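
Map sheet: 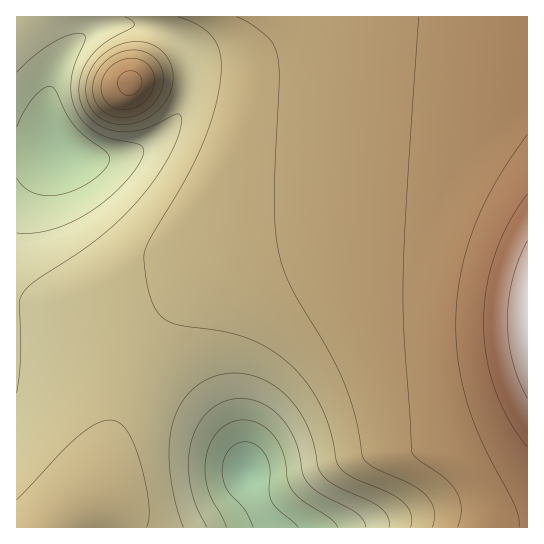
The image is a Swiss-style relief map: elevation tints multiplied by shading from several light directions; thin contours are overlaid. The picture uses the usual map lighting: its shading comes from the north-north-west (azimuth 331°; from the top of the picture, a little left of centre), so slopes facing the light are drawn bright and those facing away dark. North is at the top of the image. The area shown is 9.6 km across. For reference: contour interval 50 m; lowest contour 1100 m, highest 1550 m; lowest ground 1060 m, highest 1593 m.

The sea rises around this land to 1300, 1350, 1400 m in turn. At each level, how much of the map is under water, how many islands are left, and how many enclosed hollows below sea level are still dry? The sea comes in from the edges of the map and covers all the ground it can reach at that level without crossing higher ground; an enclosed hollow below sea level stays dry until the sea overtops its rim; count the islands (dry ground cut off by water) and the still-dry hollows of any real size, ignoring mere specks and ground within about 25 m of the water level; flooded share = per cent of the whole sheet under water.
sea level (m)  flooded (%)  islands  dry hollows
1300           38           1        0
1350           57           1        0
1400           77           1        0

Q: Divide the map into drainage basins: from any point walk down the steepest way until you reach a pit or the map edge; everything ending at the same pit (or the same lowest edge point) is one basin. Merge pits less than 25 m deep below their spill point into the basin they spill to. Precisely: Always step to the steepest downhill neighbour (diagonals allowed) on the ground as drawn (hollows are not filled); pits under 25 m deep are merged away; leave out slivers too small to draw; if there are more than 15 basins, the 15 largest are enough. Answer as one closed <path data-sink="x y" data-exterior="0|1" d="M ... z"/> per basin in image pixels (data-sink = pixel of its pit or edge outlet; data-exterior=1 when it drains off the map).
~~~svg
<path data-sink="59 146" data-exterior="0" d="M527 16l-511 1 1 511 33 0 20-20 29-15 17-83 9-29 14-30 24-34 19-20 21-16 24-13 32-12 38-8 22-3 56-1 60 4 93 26z"/><path data-sink="246 473" data-exterior="0" d="M375 244l-56 1-50 8-26 8-26 12-35 24-19 20-14 17-21 40-15 47-10 60-4 12-29 15-19 19 476 1 1-253-18-7-68-19-29-4z"/>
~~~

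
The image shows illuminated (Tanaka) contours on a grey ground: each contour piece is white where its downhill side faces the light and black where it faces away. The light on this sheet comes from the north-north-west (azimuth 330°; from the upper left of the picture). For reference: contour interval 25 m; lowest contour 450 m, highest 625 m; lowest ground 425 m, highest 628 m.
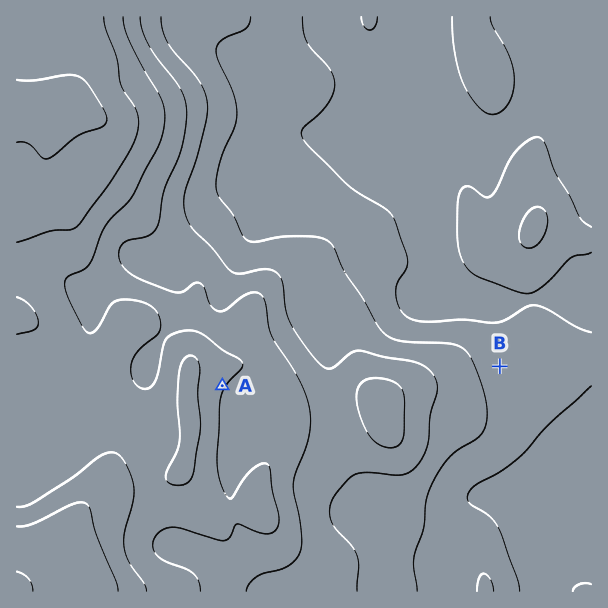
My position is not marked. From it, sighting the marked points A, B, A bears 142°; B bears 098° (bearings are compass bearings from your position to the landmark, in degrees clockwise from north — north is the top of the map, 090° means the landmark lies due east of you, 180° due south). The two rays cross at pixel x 171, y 320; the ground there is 545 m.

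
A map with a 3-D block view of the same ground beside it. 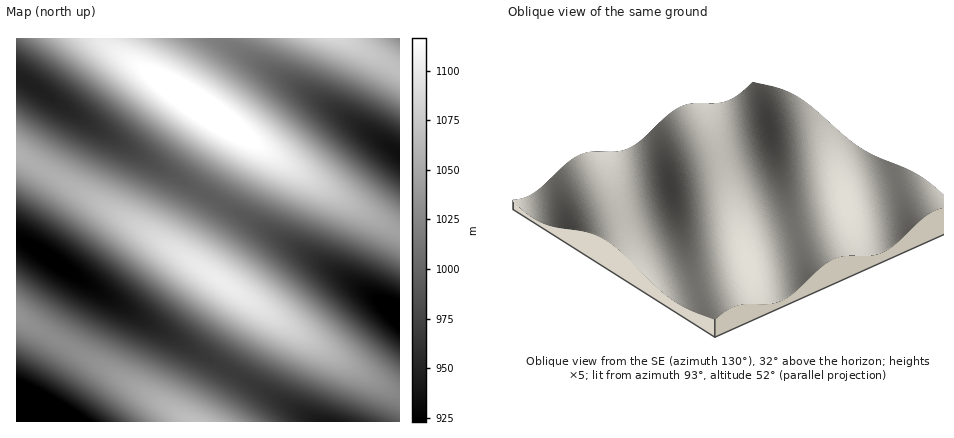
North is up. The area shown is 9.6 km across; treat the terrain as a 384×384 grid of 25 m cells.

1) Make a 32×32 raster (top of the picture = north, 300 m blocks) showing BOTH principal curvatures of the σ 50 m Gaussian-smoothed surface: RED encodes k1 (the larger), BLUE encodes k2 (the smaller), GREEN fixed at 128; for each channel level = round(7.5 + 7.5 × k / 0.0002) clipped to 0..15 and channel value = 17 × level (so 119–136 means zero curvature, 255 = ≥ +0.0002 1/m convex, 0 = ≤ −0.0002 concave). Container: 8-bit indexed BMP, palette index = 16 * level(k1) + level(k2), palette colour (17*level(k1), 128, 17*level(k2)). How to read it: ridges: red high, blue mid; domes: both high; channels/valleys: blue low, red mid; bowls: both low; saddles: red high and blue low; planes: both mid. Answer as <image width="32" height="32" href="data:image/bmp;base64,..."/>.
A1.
<image width="32" height="32" href="data:image/bmp;base64,Qk02CAAAAAAAADYEAAAoAAAAIAAAACAAAAABAAgAAAAAAAAEAAATCwAAEwsAAAABAAAAAAAAAIAAABGAAAAigAAAM4AAAESAAABVgAAAZoAAAHeAAACIgAAAmYAAAKqAAAC7gAAAzIAAAN2AAADugAAA/4AAAACAEQARgBEAIoARADOAEQBEgBEAVYARAGaAEQB3gBEAiIARAJmAEQCqgBEAu4ARAMyAEQDdgBEA7oARAP+AEQAAgCIAEYAiACKAIgAzgCIARIAiAFWAIgBmgCIAd4AiAIiAIgCZgCIAqoAiALuAIgDMgCIA3YAiAO6AIgD/gCIAAIAzABGAMwAigDMAM4AzAESAMwBVgDMAZoAzAHeAMwCIgDMAmYAzAKqAMwC7gDMAzIAzAN2AMwDugDMA/4AzAACARAARgEQAIoBEADOARABEgEQAVYBEAGaARAB3gEQAiIBEAJmARACqgEQAu4BEAMyARADdgEQA7oBEAP+ARAAAgFUAEYBVACKAVQAzgFUARIBVAFWAVQBmgFUAd4BVAIiAVQCZgFUAqoBVALuAVQDMgFUA3YBVAO6AVQD/gFUAAIBmABGAZgAigGYAM4BmAESAZgBVgGYAZoBmAHeAZgCIgGYAmYBmAKqAZgC7gGYAzIBmAN2AZgDugGYA/4BmAACAdwARgHcAIoB3ADOAdwBEgHcAVYB3AGaAdwB3gHcAiIB3AJmAdwCqgHcAu4B3AMyAdwDdgHcA7oB3AP+AdwAAgIgAEYCIACKAiAAzgIgARICIAFWAiABmgIgAd4CIAIiAiACZgIgAqoCIALuAiADMgIgA3YCIAO6AiAD/gIgAAICZABGAmQAigJkAM4CZAESAmQBVgJkAZoCZAHeAmQCIgJkAmYCZAKqAmQC7gJkAzICZAN2AmQDugJkA/4CZAACAqgARgKoAIoCqADOAqgBEgKoAVYCqAGaAqgB3gKoAiICqAJmAqgCqgKoAu4CqAMyAqgDdgKoA7oCqAP+AqgAAgLsAEYC7ACKAuwAzgLsARIC7AFWAuwBmgLsAd4C7AIiAuwCZgLsAqoC7ALuAuwDMgLsA3YC7AO6AuwD/gLsAAIDMABGAzAAigMwAM4DMAESAzABVgMwAZoDMAHeAzACIgMwAmYDMAKqAzAC7gMwAzIDMAN2AzADugMwA/4DMAACA3QARgN0AIoDdADOA3QBEgN0AVYDdAGaA3QB3gN0AiIDdAJmA3QCqgN0Au4DdAMyA3QDdgN0A7oDdAP+A3QAAgO4AEYDuACKA7gAzgO4ARIDuAFWA7gBmgO4Ad4DuAIiA7gCZgO4AqoDuALuA7gDMgO4A3YDuAO6A7gD/gO4AAID/ABGA/wAigP8AM4D/AESA/wBVgP8AZoD/AHeA/wCIgP8AmYD/AKqA/wC7gP8AzID/AN2A/wDugP8A/4D/AHFwcHBxc3SGl7fX6Pj4+OjIqJeGhIKBgICBgnR1h6fHcHBxcnR2h6fH1/f4+OjYuJiHhYOBgICAgYOFh5e31+dwcXN1hpe31+f39+jYyKiHhYOCgYCAgYKEhoenx+f393J0doenx+f39/fnyKiXhoSCgYCAgYKDhYeYuNfn9/fndYeXt9fn9/fn17eYh4WDgoGAgIGDhIaYuNjo9/f318eXt8fn9/fn18enh4aEgoGAgIGChIaHqMjY+Pj359e3l8fX5/f358e3l4Z0g4GAgIGCg4WHmLjY6Pj46NfHp4d15/f359e3l4d1c4KBgICBgoSGl6jI6Pj4+OjHt5d2dHL35+fHp4d2dHJxgICBgoOFh6jI2Oj4+OjYuJeHdXNxcOfXt5eGdXNxcHCAgYOEhpi42Oj4+PjoyKiHhnRycXBwx6eHdXRycXBwcYKEhoeoyOj4+Pjo2LiYh4VzcXBwcHGXdnRycXBwcHFzhYeYuNjo+Pj46Mioh4aEgnFwcHFyc3VzcnBwcHFydIaHqMjo+Pj46Ni4mIaEg4GAcHBxc3WGcnFwcHBxc3WHl7jY6Pj4+NjIqIeFg4KBgIBxcnR2h6dwcHBxcnR2l6fH6Pj4+OjIqJeGhIKBgICBgnN1h5e313BwcnN1h6fH1+f4+OjYuJiHhYOCgYCAgYOEhpe3x+f3cXN0dpe31+f3+PjYyKiHhoSCgYCAgYKEhoenx9fn9/d0doenx9fn9/fo2LiYhoWDgYCAgYKDhYeYt9fn9/fn14aXt9fn9/fn17ioh4WDgoGAgIGChIaXqMjn9/f358enp8fn9/f358enh4aEgoGAgIGCg4WHqMjY6Pf359e3l4bX5/f359e3l4eFg4GBgICBg4WGmLjY6Pj499fHp4d2dPf359fHp4d2dIKBgICBgoSGh6jI6Pj4+OjXt5eGdHNx9+fHt5d2dHNxgICAgoOFh5i42Oj4+PjYyKeHdXNycHDXt5eHdXNycHCAgYKEhpeoyOj4+PjoyLiXhnRycXBwcKeHdnRycXBwcYKDhYeoyNj4+Pjo2LiYh4VzcXBwcHFyhnVzcXBwcHFzhIaYuNjo+Pj46Mioh4aEgnFwcHByc3VzcnFwcHFydIaHqMjo+Pj46Ni4mIeFg4FwcHBxc3R2l3FwcHBxc3WHl7jY6Pj4+OjIqIeGhIKBgHBxcnR2h6fHcHBxcnR2h6fI6Pj4+OjYuJiGhIOBgICAcXN1h5e31+dwcXN1h5e31+j4+OjYyKiHhYOCgYCAgYJ0doenx+fn93J0dpenx+f3+PjoyKiXhoSCgYCAgYKDhYent9fn9/fndYenx9fn9/fo2LiYh4WDgoGAgIGDhYaXt9fn9/fn18c="/>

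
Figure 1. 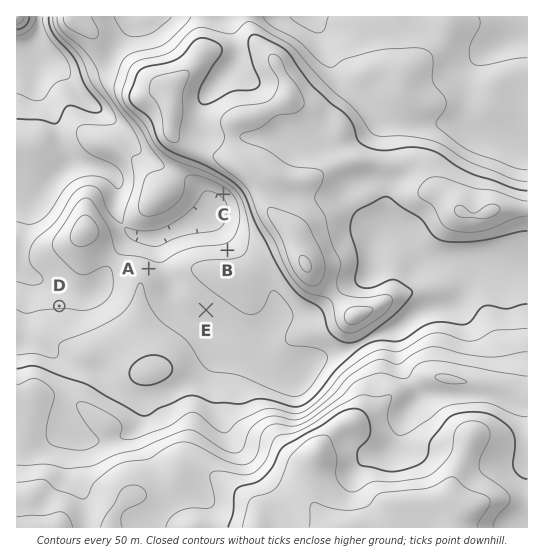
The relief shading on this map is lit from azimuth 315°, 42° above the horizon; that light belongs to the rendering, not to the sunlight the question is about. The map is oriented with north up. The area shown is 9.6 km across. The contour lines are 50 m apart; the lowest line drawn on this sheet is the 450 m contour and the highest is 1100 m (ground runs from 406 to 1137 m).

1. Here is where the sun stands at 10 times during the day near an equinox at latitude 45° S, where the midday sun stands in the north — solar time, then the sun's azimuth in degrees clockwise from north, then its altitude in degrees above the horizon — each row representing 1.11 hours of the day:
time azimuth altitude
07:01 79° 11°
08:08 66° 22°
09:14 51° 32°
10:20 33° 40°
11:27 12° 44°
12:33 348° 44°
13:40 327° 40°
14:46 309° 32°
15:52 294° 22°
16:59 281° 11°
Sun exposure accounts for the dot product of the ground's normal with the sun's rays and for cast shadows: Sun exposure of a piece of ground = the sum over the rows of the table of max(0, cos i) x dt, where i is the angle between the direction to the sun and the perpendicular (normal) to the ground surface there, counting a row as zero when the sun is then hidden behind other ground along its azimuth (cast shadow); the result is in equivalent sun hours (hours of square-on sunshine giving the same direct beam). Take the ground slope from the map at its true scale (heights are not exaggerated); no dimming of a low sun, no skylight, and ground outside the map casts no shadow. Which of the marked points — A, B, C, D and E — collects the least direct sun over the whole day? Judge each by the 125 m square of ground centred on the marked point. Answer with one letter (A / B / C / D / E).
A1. C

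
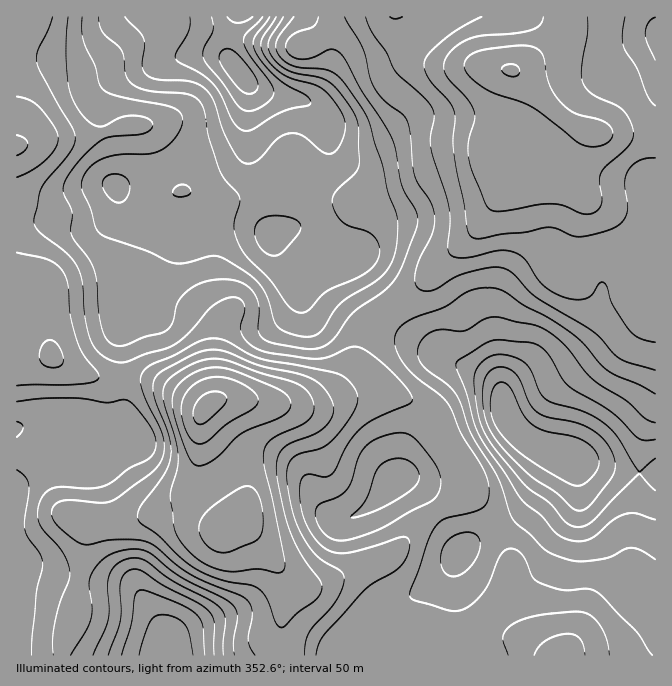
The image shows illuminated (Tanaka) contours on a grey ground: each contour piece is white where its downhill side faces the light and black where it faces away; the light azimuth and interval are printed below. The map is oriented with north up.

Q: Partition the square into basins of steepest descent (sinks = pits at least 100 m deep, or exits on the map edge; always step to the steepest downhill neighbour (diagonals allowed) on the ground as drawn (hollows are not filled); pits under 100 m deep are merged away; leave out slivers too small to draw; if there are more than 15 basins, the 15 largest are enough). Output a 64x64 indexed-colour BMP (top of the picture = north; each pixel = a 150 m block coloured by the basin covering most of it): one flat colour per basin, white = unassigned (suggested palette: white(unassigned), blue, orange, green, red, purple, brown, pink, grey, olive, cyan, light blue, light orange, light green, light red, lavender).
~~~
<image width="64" height="64" href="data:image/bmp;base64,Qk12CAAAAAAAAHYAAAAoAAAAQAAAAEAAAAABAAQAAAAAAAAIAAATCwAAEwsAABAAAAAAAAAA////ALR3HwAOf/8ALKAsACgn1gC9Z5QAS1aMAMJ34wB/f38AIr28AM++FwDox64AeLv/AIrfmACWmP8A1bDFADMzMzMzMzMzMzMzMzMyIiIiIiIiIiIiERERIiIiIiIiMzMzMzMzMzMzMzMzMzIiIiIiIiIiIiIiESIiIiIiIiIzMzMzMzMzMzMzMzMzMiIiIiIiIiIiIiIiIiIiIiIiIjMzMzMzMzMzMzMzMzMyIiIiIiIiIiIiIiIiIiIiIiIiMzMzMzMzMzMzMzMzMzIiIiIiIiIiIiIiIiIiIiIiIiIzMzMzMzMzMzMzMzMzMiIiIiIiIiIiIiIiIiIiIiIiIjMzMzMzMzMzMzMzMzMyIiIiIiIiIiIiIiIiIiIiIiIiMzMzMzMzMzMzMzMzMzIiIiIiIiIiIiIiIiIiIiIiIiIzMzMzMzMzMzMzMzMzIiIiIiIiIiIiIiIiIiIiIiIiIjMzMzMzMzMzMzMzMzMiIiIiIiIiIiIiIiIiIiIiIiIiMzMzMzMzMzMzMzMzMiIiIiIiIiIiIiIiIiIiIiIiIiIzMzMzMzMzMzMzMzMiIiIiIiIiIiIiIiIiIiIiIiIiIjMzMzMzMzMzMzMzMiIiIiIiIiIiIiIiIiIiIiIiIiIiMzMzMzMzMzMzMzMyIiIiIiIiIiIiIiIiIiIiIiIiIiIzMzMzMzMzMzMzMRIiIiIiIiIiIiIiIiIiIiIiIiIiIjMzMzMzMzMzMzMREiIiIiIiIiIiIiIiIiIiIiIiIiIiMzMzMzMzMzMzMRESIiIiIiIiIiIiIiIiIiIiIiIiIiIzMzMzMzMzMzMRERIiIiIiIiIiIiIiIiIiIiIiIiIiIjMzMzMzMzMzMxERIiIiIiIiIiIiIiIiIiIiIiIiIiIiMzMzMzMzMzMzEREiIiIiIiIiIiIiIiIiIiIiIiIiIiIzMzMzMzMzMzMREiIiIiIiIiIiIiIiIiIiIiIiIiIiIjMzMzMzMzMzMxEiIiIiIiIiIiIiIiIiIiIiIiIiIiIiMzMzMzMzMzMzEiIiIiIiIiIiIiIiIiIiIiIiIiIiIiIzMzMzMzMzMzMiIiIiIiIiIiIiIiIiIiIiIiIiIiIiIjMzMzMzMzMzMzIiIiIiIiIiIiIiIiIiIiIiIiIiIiIiMzMzMzMzMzMzESIiERERIiIiIiIiIiIiIiIiIiIiIiIzMzMzMzMzMxERERERERERIiIiIiIiIiIiIiIiIiIiIjMzMzMzMzMRERERERERERESIiIiIiIiIiIiIiIiIiIiMzMzEREREREREREREREREREiIiIiIiIiIiIiIiIiIiIRMxERERERERERERERERERESIiIiIiIiIiIiIiIiIiIhERERERERERERERERERERERIiIiIiIiIiIiIiIiIiIiEREREREREREREREREREREREiIiIiIiIiIiIiIiIiIiIRERERERERERERERERERERERIiIiIiIiIiIiIiIiIiIhEREREREREREREREREREREREiIiIiIiIiIiIiIiIiIiEREREREREREREREREREREREREiIiIiIiIiIiIiIiIiIRERERERERERERERERERERERERIiIiIiIiIiIiIiIiIhERERERERERERERERERERERERERIiIiIiIiIiIiIiIiERERERERERERERERERERERERERESIiIiIiIiIiIiIiIREREREREREREREREREREREREREREiIiIiIiIiIiIiIhERERERERERERERERERERERERERERIiIiIiIiIiIiIiERERERERERERERERERERERERERERESIiIiIiIiIiIiIREREREREREREREREREREREREREREREiIiIiIiIiIiIhERERERERERERERERERERERERERERERIiIiIiIiIiIiERERERERERERERERERERERERERERERESIiIiIiIiIiIRERERERERERERERERERERERERERERERIiIiIiIiIhERERERERERERERERERERERERERERERERESIiIiIiERERERERERERERERERERERERERERERERERERIiIiIhERERERERERERERERERERERERERERERERERERESIiIiERERERERERERERERERERERERERERERERERERERIiIiERERERERERERERERERERERERERERERERERERERIhERERERERERERERERERERERERERERERERERERERERERERERERERERERERERERERERERERERERERERERERERERERERERERERERERERERERERERERERERERERERERERERERERERERERERERERERERERERERERERERERERERERERERERERERERERERERERERERERERERERERERERERERERERERERERERERERERERERERERERERERERERERERERERERERERERERERERERERERERERERERERERERERERERERERERERERERERERERERERERERERERERERERERERERERERERERERERERERERERERERERERERERERERERERERERERERERERERERERERERERERERERERERERERERERERERERERERERERERERERERERERERERERERERERERERERERERERERERERERERERERERERERERERERERERERERERERERERERERERERERERERERERERERERERERERERERERERERERERERERERERERERERERERERERERERERERERERERERERERERERERERERER"/>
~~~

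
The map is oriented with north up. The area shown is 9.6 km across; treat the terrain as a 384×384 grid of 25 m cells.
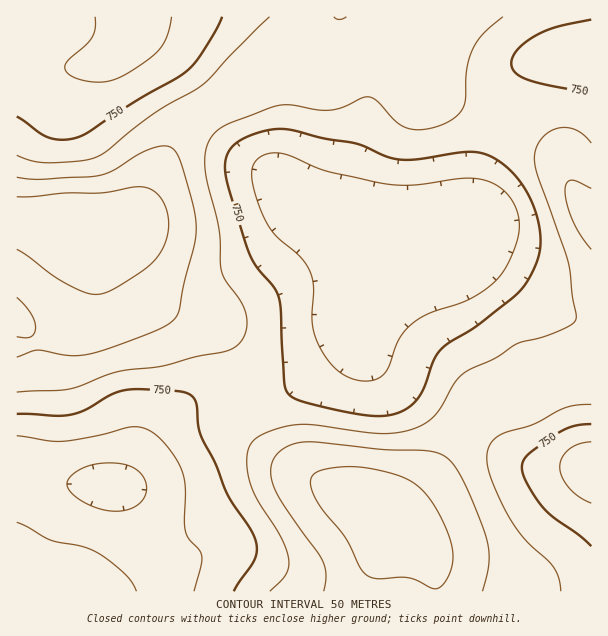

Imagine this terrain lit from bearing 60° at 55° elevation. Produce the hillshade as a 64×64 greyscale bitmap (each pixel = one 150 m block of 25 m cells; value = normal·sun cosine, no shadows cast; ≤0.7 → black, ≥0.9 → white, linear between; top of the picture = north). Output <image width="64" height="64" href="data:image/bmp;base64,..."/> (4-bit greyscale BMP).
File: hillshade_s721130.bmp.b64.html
<image width="64" height="64" href="data:image/bmp;base64,Qk12CAAAAAAAAHYAAAAoAAAAQAAAAEAAAAABAAQAAAAAAAAIAAATCwAAEwsAABAAAAAAAAAAAAAAABEREQAiIiIAMzMzAERERABVVVUAZmZmAHd3dwCIiIgAmZmZAKqqqgC7u7sAzMzMAN3d3QDu7u4A////AKqpmqu8y7qqmYh3dmd4iId2Zmd4iHd4iau7u7qqqqu7qqqqq7y7uqmZiHd3d3eId2ZlZneIiIiZq7y7uqqqu7yqqqqru7uqqZiIiHd3d3dmZVVVZ3iIiJqrzMu7qqq7zLu6qru7u6qZmIiIh3dmZVVVVVVneIiZmrvMzLu6q7zMu7uqu7u6qZmIiIiHdmVURERFVWeImZmqvMzMy7u7zMy7u7q7u7qpmYiIiHdlVEMzNEVVZ4mZqqu8zd3My8zMzLu7u7u7uqmYiIiHdlVDIiM0VVZniaqqq7zd3dzMzMzMu7u7u7u6qZiHd3d2VDIiI0VWZniaqqu7zN3d3czMzMy7u7u7u6qpiHd3d2VDIiIjRWZneJqru7vM3d3dzM3czLu7u7u7qpmHdmZmZUMiIjRWZ3eJqru7vM3d3d3c3dzMuqqqu6qpmIdmZmZVQyIjRWd3iJqru7vMzd3d3dzd3MyqqqqqqpmIdmVWZlRDIjRWd4iJqru7u8zN3d3dzM3czJmZmaqZiHdmVVVVVEMzNGeImZqru7vMzM3d3dzMzMzMiIiJmYiHdmVVVVVURDRFeJmaq7vMzMzMzd3dzMzMzLt3d3iIh3d2ZVVVVVVUVVaJqru7zMzMzMzMzcy7u7u7qmZmd3d3d2ZlVVVVVVZmeJq7zMzMzMu7u7zMy6qaqqqYVVZmd3d3d2ZVVVVmd3iImrzM3d3Mu7uqu7u6mIiZmHdVVWZ3d4h3dmVVVmeImZmrzN3d3cu6qqqqqqmIiImHZlVVZneIiId2ZmZmeImqqrvM3d3cy6qZiJmZmIiIiIdlVVZneImZh3dmZmd4mqqru8zd3My6qYh3iJmYiIiYh2VmZmd4mZiHdmd3d3iaqru7zMzMy7qYd2d4iZmZmZmHZmZmZ3iJiHZmZ3d3eJqqu7vMzMu7qZh2ZniJmZmZmYh3ZmZneIiHZmZnd3d4maq7u7u7u6qZh2ZWeJmqqpmZmIh3d3d4iHZlVmd3d3iJqru7u7u7qZiHZVZ4maqqmZmZmXd3d3iHdmZmd3d3eImqu7zLu7qpmHdmZniZqqmZmZmaiIiHd4d3dmd3d3d4mau8zMy7upmId2ZniJmZmZmZmaqZiId3iId3d4iId4iaq7zMzLuqmIh3d3eImZmZmZmaqpmYh3eIiIiIiIiIiZq7zMzMu6mYiId3iImYiJmZmZqqmYh3d4iImIiJmImZq7zMzMy6qZiIiIiJmYiIiZmZmaqYh3d3iJmZmZmZmaq7zMzMzLqpmYiIiZmZiIiJmZmZmYh3ZneImZmZmaqqq7zMzMzLuqmZmZmZmZmIiImZmYiId2Zmd4iZmZmqqru7zMzMzMu6qZmZmZmZmZiIiZmYiId2ZmZ3iJmZmaq7u7zMzMzMy7qpmZmZmZqpmIiIiIh3d2ZmZniImZmaqru8zM3MzMzMuqqZmZmZmqmZh3d4h3ZmZVZneIiZmZqrvMzMzczMzMy7qqmZmZmZqpmHdnd3ZmVlVmd4iZmZmqu8zMzN3MzMzLuqqpmZmZmqmYdmZnZlVWVmZ3iJmZmaq8zMzN3czMzMu6qqmZiZmqqph2ZmZVREZmZneImZmZqrzMzN3d3MzMy7qqqZiImaqqmHZVVUQzRmZmeIiZmZmrvMzd3d3czMzLuqqZmIiZqqqYdlVEMiM2ZmeImZmZmqvM3d3u7dzMu7uqqZmIiJmqqph2VDIhI0d3eImZmqqqu83d7u7t3Mu7uqmZmIiImaqqmHVDIQEjWIiJmqqqqqu8zd7u7u3cu7qpmZiIiIiZqqmHZTIQACVpqaqru7uru7zd7u/+7cy6qpmIiHd3eImZmYdUIQABRou6q7vLu7u7zN3u//7ty6qZiIh3d3d3iIiIdkMQAANYnMu7vMy6qrvM3u//7t3LqYh3d3ZmZnd4iHdlMhAAJHq8zLvMy7qqq7zd7/7u3LqYd3d3ZmZmZ3d3dlQyERI2m83My8y7qZmqvM3u7u3LqYd2ZmZmVVZmd3dmVDIiI1iszdzLu7qYiJq7zd7u3LuYdmZmZmZVVmZ3d2ZVRERFebzNzMu7qYh4mau83d3LqYdmVVZmZlVWZnd3dmVVVWaJvMzMy7qph3iJqrzMy7qYdmVVVmZmVVZnd3d3dmZnd4q8zMy7qpiHd4iaq7u6mId2VVVWZmZmZmd3iIh3d3iImru8zLupmIh3iImqqqmId2ZVVVZnd2Zmd3iIiIiIiImau7zLuqmZmIiIiZqqmYd3dmVVZnd3dmZ3iJmZmZmZmaq7u7u6qZmZiIiImZmYiIiHdmZniIh3ZneJmqqpmaqqqru7u6qqqqmYiIiZmZiImZh3ZniJmIdmd4mqq6qqqqq7u7u6qqqqqpmIiIiIiImZmYd3iJmZh2Z3iau7u7u7u7u7uqqqqqqqmZmYiIh4iZqZiHiJmpmHZniau7u7u7u7u7u6qqqqqqmZmZiId3eImZmIiImamXZmeJq7u7u7u7u7u7mZmaqqmZmZmId2Z3iZmYiIiZqYdmd4q7u7u7u7u7uqqZmZmZmZmZmYh3ZmeImZiIiJmZh3d4mru7u7uqqqqqmYiIiZmZmZmYiHdmZ3iJmIiImZmId4iau7u6qqqqmZmIiIiJmqqZmZiId2Z3eImYiIiZmZiIiaq7uqqqmZmYiIeIiJmqqqmZmIh3dnd3iIiHeImZmZiZqruqqpmZmYiHd4iImau7qZmIiHd3d3eIiHd3iJmZmZmqqqqZmZmYiIeI"/>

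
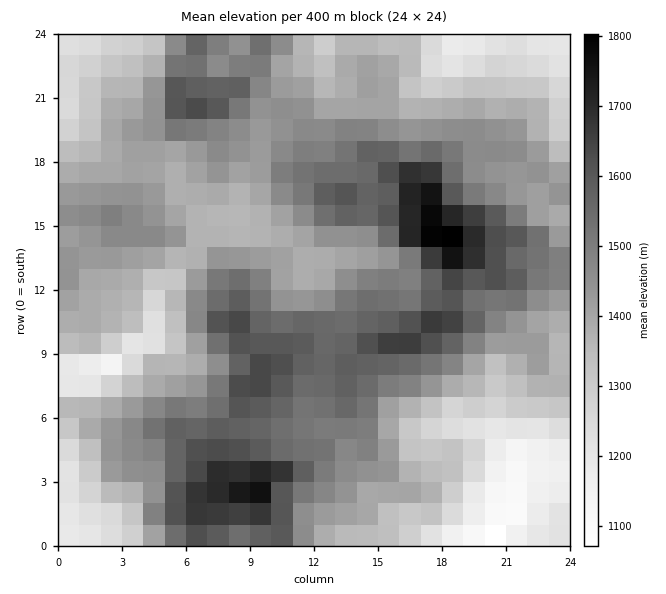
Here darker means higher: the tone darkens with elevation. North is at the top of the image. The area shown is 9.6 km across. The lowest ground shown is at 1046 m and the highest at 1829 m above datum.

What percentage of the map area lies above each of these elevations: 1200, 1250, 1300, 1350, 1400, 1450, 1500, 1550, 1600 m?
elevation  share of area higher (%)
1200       94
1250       89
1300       83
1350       76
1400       60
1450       44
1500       32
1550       21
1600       12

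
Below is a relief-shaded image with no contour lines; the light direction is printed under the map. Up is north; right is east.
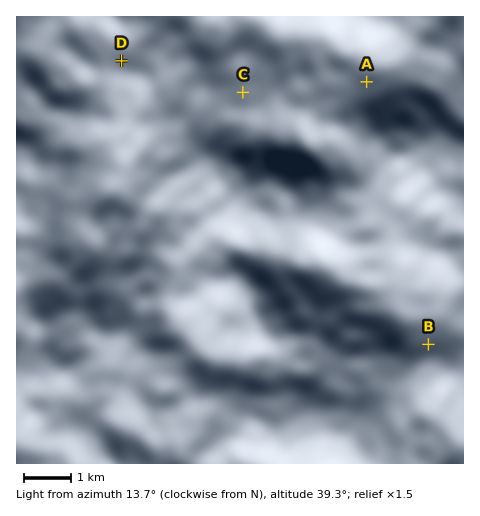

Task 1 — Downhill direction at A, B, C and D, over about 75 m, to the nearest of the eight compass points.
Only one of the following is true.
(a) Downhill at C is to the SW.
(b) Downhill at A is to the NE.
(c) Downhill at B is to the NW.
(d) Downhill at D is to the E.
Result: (a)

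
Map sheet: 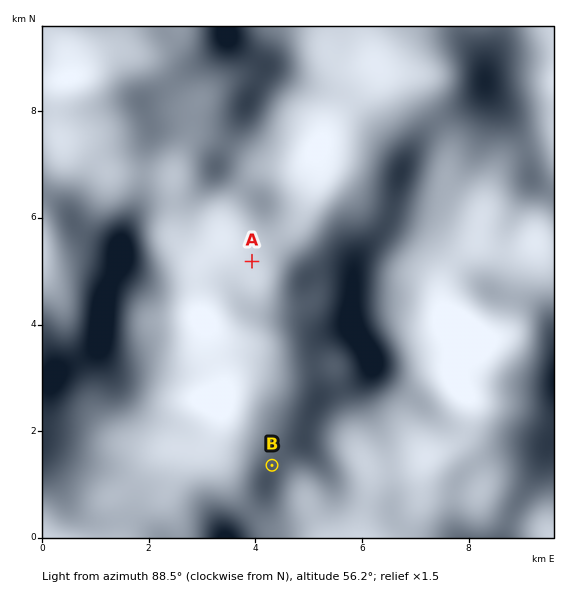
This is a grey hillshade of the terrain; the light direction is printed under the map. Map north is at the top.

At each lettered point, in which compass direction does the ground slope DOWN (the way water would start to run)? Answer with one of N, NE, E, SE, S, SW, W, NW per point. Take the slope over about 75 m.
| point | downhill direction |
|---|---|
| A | SE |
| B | NW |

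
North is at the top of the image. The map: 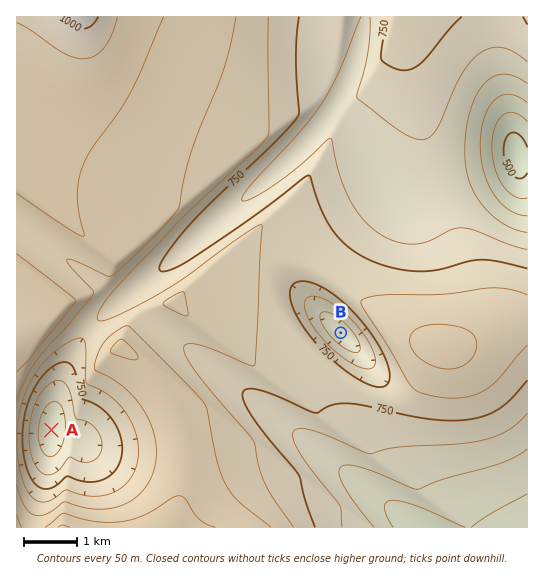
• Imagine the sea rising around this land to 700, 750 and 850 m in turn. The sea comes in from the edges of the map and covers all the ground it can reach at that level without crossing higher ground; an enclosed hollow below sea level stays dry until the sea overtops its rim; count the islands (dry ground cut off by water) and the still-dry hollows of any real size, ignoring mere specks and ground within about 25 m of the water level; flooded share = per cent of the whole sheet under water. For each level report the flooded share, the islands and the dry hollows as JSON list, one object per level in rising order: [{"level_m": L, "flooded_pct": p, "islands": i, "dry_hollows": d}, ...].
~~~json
[{"level_m": 700, "flooded_pct": 19, "islands": 0, "dry_hollows": 2}, {"level_m": 750, "flooded_pct": 33, "islands": 0, "dry_hollows": 2}, {"level_m": 850, "flooded_pct": 73, "islands": 0, "dry_hollows": 0}]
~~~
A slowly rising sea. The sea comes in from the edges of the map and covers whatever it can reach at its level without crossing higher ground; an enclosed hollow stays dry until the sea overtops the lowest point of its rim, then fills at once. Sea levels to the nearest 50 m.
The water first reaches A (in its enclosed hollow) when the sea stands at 800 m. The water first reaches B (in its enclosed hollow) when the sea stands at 750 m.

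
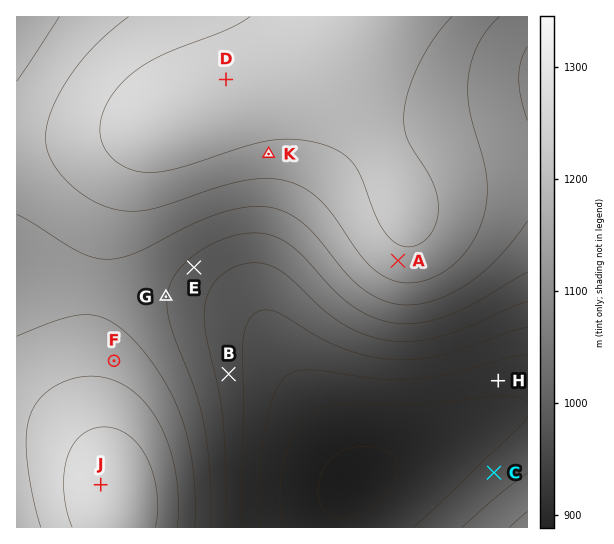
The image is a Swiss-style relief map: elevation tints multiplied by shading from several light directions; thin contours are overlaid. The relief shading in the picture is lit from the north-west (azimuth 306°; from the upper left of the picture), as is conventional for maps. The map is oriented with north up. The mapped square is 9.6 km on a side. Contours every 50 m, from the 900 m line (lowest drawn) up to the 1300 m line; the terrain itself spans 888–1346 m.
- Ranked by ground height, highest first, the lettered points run D A F E B C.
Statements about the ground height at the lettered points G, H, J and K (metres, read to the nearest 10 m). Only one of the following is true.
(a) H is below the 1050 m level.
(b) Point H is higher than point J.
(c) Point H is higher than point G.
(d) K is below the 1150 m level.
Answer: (a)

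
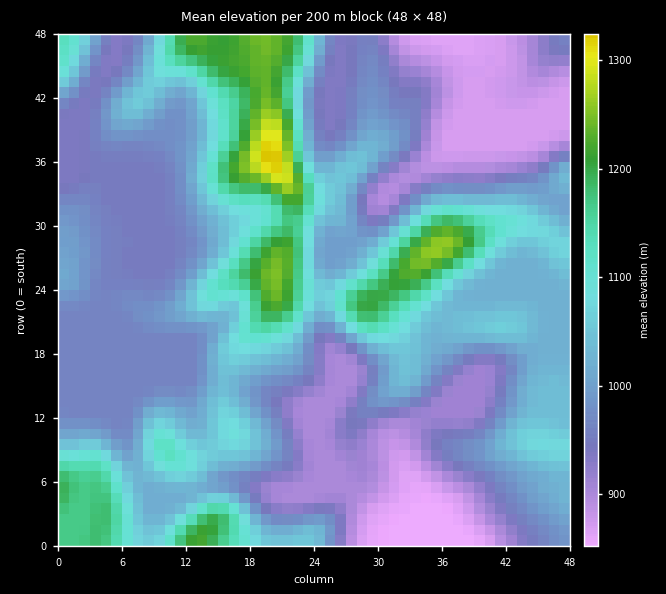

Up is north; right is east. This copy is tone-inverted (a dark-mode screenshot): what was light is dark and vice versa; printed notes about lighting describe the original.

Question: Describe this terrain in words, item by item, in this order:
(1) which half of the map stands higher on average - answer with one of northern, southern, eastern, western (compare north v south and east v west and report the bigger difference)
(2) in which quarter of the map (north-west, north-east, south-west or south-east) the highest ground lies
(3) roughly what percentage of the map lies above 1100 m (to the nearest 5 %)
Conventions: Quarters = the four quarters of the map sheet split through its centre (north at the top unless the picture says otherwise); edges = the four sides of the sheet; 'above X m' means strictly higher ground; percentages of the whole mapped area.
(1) On average the western half of the map is the higher ground.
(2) The highest point lies in the north-west quarter of the map.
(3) About 20 % of the map lies above 1100 m.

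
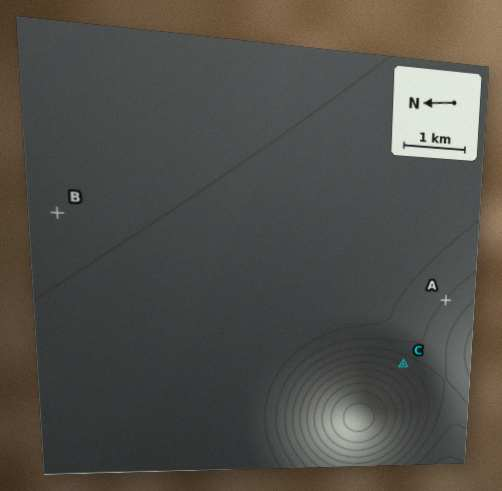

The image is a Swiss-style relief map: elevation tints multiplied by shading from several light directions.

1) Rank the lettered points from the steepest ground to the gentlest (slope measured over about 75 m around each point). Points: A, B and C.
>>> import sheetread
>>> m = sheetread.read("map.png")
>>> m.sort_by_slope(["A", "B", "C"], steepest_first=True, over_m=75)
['C', 'A', 'B']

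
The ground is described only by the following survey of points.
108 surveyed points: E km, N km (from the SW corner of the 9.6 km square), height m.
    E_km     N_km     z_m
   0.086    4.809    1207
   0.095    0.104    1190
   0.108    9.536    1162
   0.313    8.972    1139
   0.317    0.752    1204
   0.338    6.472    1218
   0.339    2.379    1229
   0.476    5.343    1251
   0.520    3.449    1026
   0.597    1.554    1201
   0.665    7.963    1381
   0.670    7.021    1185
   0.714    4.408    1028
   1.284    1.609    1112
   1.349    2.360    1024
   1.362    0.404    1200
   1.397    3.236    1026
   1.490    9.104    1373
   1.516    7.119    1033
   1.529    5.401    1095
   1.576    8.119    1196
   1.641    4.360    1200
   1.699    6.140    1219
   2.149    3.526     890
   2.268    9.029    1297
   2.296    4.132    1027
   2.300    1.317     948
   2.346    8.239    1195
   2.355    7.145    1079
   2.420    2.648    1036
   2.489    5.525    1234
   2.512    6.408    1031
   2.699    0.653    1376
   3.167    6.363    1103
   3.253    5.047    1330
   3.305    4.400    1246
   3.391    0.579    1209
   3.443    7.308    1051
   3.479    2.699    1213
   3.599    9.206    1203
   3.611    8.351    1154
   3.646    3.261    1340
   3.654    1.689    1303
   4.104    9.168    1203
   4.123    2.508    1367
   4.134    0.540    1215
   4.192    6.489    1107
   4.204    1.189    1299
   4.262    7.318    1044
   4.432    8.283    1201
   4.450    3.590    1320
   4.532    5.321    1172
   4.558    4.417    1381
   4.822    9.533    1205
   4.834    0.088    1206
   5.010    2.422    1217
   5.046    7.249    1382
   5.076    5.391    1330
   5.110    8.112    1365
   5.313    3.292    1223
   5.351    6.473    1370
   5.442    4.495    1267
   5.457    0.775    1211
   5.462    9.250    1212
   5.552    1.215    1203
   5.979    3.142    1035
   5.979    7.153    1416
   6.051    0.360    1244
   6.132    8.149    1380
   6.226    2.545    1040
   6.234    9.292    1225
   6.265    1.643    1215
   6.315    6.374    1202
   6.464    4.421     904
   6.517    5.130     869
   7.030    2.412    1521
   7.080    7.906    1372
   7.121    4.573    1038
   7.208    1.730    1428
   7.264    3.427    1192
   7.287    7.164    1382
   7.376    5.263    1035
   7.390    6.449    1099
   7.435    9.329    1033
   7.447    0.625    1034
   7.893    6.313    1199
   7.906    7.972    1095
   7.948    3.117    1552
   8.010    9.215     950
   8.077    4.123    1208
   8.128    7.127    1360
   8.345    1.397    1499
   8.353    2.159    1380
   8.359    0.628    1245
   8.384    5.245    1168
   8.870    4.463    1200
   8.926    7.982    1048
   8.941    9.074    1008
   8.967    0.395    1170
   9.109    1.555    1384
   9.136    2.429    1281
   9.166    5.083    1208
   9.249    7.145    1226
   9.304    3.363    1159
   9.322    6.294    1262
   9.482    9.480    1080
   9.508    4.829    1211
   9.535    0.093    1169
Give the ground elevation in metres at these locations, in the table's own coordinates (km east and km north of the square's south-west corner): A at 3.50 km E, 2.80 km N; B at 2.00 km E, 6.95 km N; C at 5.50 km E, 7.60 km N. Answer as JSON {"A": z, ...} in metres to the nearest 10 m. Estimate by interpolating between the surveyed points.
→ {"A": 1230, "B": 1030, "C": 1380}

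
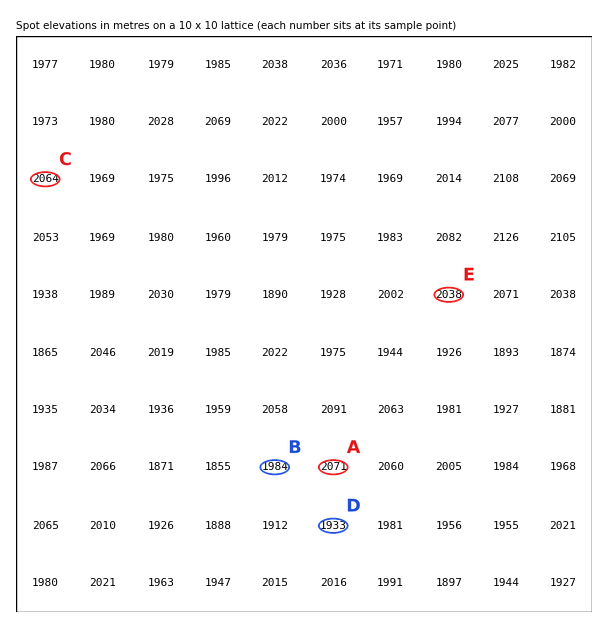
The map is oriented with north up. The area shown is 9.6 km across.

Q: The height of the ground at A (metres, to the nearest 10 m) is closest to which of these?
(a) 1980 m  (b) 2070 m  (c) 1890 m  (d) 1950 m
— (b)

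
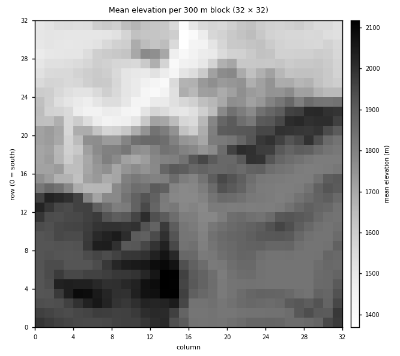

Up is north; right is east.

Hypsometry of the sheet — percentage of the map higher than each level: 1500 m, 95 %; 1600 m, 80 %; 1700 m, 69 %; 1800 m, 58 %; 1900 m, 27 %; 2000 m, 8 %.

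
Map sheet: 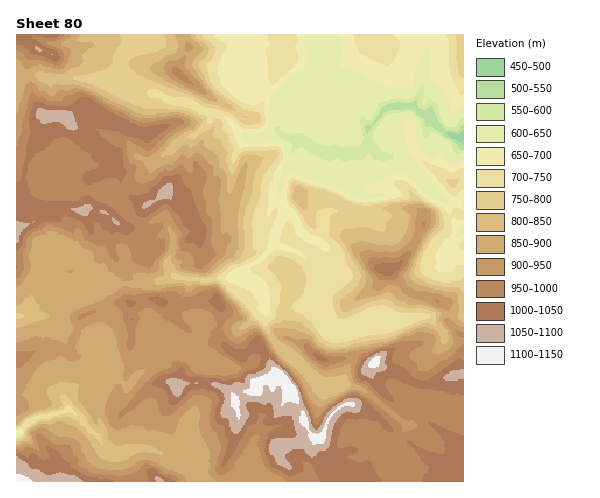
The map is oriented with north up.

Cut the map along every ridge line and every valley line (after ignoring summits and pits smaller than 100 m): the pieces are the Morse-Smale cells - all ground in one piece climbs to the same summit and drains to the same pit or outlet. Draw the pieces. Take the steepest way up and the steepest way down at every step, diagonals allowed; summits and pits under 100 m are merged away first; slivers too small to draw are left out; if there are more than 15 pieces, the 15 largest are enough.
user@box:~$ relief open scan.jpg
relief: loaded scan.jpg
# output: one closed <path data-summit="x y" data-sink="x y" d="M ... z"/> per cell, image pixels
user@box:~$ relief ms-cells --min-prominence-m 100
<path data-summit="279 374" data-sink="463 137" d="M293 167l-11 10-1 21 5 14-9 14-3 17-12 16-12 6-6 7-16 7-13-1-15 2-27-3-29 8-18-1 1 15 3 5 2 8-2 36 3 4 17 3 10-1 9 4 12 13-3 15 10-3 20 0 14 3 11 9 6 23-7 31-12 23 1 10 191 0 3-17-10-13-10-6 12-21-45-36-14-5-6 1 4-14 8-13-6-25-1-3-7 3-6-1-8-7-6-14 2-14-7-10-3-20-11-13 8-17 6 3 4 0 4-8 0-13 5-8 14 0 14 4 4-19-33-18-15-3z"/><path data-summit="17 227" data-sink="463 137" d="M38 75l-12 1-10 4 1 148 18-7 9-7 2-6 21 0 9 2 15-2 17 6 7 7-6 15 0 10 10 23 7 7 1 7 3 2 21-1 22-7 27 3 15-2 13 1 16-7 6-7 8-3 9-8 7-11 3-17 9-14-5-14 1-21 10-11 0-15 9-9-2-2-12-2-8-6-14 6-16 0-6-2-14-17-8-5-19-3-9-7-24-4-14-6-16 0-40-14-38 0-14-2z"/><path data-summit="386 269" data-sink="463 137" d="M304 141l-3 0-9 10-1 10 3 7 18 7 15 3 33 18-4 19-14-4-14 0-5 8 0 13-4 8-8-2-10 15 11 14 3 20 7 10-2 14 6 14 6 5 8 3 34-13 29 1 34-7 26 1 1-56-11-3-3-8 9-15 5-4-3 0-7-9-6-16-46-44-7-4-12 0-14-11-12 9-14 0-4-2-17 1z"/><path data-summit="279 374" data-sink="17 432" d="M129 302l-16 0-31 14-3 3-1 12-7 14-1 10-10-7-7 0-15 2-12 7-10 2 0 73 20-14 12-1 22-7 12 9 17 18 5 8 12 10 18-7 14 0 14 6 18 13 13 3 8 12 19 0 0-10 12-23 7-31-6-23-11-9-14-3-20 0-10 3 3-15-12-13-9-4-10 1-17-3-3-4 2-36z"/><path data-summit="463 59" data-sink="463 137" d="M463 34l-150 0 1 4 9 12 0 10-11 14-26 15-8 10-3 11 2 20 8 7 19 4 18 12 17-1 4 2 14 0 11-10 0-16 8-7 9-12 6-3 22-1 6-7 2 0 9 8 0 13 11 11 17 8 5 0z"/><path data-summit="375 361" data-sink="463 137" d="M428 316l-25 5-29-1-26 10 6 28-8 13-3 12 19 6 45 36-12 21 17 12 3 7-2 17 50 0 1-141-18-1-4-10z"/><path data-summit="181 75" data-sink="463 137" d="M229 34l-85 0-1 4-21 21-1 9 10 10 15 8 7 8 7 1 9 5 20 3 13 8 23 6 20 20 24 0 9-6-3-17 2-15-21-14-23-24-1-3 9-15z"/><path data-summit="17 227" data-sink="17 316" d="M91 208l-7 2-38-2-2 6-9 7-19 7 1 88 8-1 3-3 2-11 10-19 5-23 5-7 17 0 15 5 13 25 1 6 15-4 16-1 0-5-8-9-10-23 0-10 6-15-7-7z"/><path data-summit="279 374" data-sink="17 316" d="M67 252l-17 0-4 4-6 26-10 19-2 11-3 3-9 2 1 41 9-1 12-7 15-2 7 0 9 6 4-16 5-7 1-12 3-3 31-14 15 0-3-18-14 0-15 4-1-6-11-23z"/><path data-summit="24 481" data-sink="17 432" d="M70 410l-22 7-12 1-20 16 0 45 8 3 101 0 6-4-7-21-2-3-6 1-5-2-29-33z"/><path data-summit="279 374" data-sink="463 137" d="M421 98l-2 0-6 7-22 1-6 3-18 21 1 14 10 10 5 2 12 0 11 8 42 40 6 16 7 9 2 0 1-91-6 0-17-8-11-11 0-13z"/><path data-summit="38 49" data-sink="463 137" d="M143 34l-126 0-1 45 17-4 28 5 30-2 13 3 12 5 10 2 13 6 13 0-6-8-15-8-10-10 1-9 21-21z"/><path data-summit="279 374" data-sink="463 137" d="M312 34l-82 0 11 9-9 16 24 26 20 12 2 3 8-11 21-12 13-12 4-12z"/><path data-summit="160 481" data-sink="17 432" d="M148 448l-14 0-12 5 10 25 21-4 7 8 40-1-7-11-13-3-18-13z"/><path data-summit="279 374" data-sink="463 137" d="M449 314l-12 0-8 3 13 13 4 10 17 1 1-25z"/>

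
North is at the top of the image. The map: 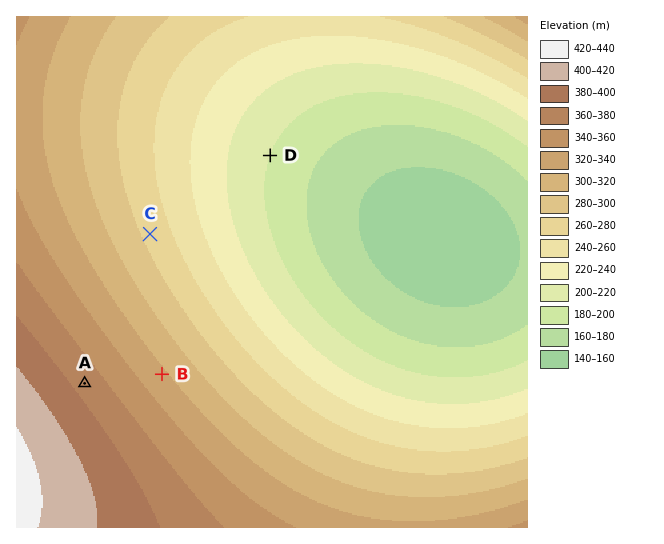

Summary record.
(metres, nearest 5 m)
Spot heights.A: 370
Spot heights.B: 325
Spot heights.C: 275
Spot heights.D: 200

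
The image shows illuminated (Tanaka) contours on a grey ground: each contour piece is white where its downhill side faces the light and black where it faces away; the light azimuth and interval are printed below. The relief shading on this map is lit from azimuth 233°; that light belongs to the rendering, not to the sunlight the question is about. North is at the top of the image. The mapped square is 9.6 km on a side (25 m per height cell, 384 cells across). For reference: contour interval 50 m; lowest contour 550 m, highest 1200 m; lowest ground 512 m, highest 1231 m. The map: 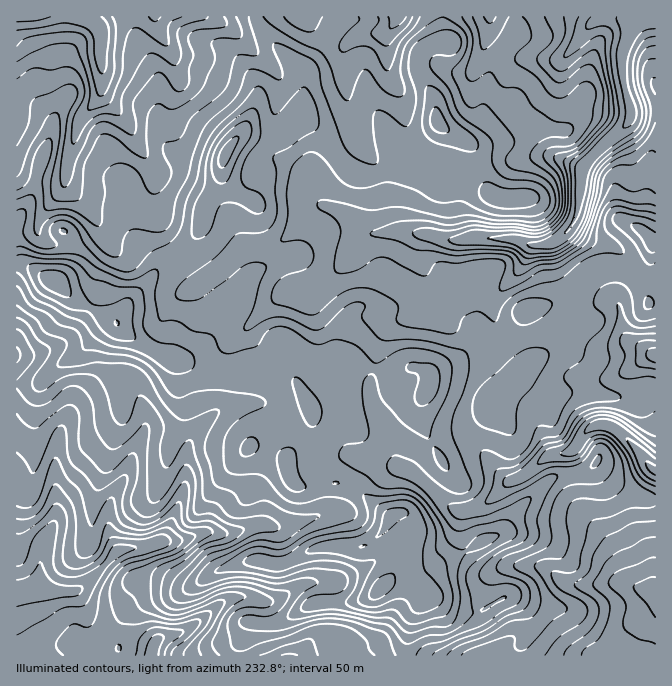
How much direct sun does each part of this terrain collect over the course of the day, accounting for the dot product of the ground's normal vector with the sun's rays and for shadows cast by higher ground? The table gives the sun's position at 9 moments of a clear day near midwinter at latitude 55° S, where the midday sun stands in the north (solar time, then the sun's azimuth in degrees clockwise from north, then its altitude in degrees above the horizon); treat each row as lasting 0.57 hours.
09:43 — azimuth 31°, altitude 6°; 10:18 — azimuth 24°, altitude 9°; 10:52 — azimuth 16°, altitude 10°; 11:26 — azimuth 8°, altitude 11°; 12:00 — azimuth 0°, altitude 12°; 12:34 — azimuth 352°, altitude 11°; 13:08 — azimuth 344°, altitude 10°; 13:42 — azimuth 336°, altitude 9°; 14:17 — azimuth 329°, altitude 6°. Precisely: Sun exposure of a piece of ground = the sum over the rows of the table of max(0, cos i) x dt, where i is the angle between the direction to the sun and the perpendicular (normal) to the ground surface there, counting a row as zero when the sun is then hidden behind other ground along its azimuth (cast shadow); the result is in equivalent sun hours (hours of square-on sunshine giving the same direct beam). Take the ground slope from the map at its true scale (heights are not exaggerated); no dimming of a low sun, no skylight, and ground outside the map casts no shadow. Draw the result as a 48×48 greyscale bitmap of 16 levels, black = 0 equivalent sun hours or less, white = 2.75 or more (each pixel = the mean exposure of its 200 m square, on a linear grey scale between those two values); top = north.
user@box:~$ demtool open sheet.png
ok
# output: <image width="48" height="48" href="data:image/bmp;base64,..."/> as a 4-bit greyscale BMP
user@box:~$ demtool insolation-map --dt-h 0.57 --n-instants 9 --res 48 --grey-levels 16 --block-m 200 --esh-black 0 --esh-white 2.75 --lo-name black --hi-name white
<image width="48" height="48" href="data:image/bmp;base64,Qk32BAAAAAAAAHYAAAAoAAAAMAAAADAAAAABAAQAAAAAAIAEAAATCwAAEwsAABAAAAAAAAAAAAAAABEREQAiIiIAMzMzAERERABVVVUAZmZmAHd3dwCIiIgAmZmZAKqqqgC7u7sAzMzMAN3d3QDu7u4A////AEQzREQwASIiEAAAAAAAAAAAAAERIRAkRXd2VlUwAAATIAAAAAAAAAAAAAASEAE1Z2d3dlMQAAAAMzIQAAAAAAABAAABEBI0Z4iZp1MhAAAAAQAzEAAAARATUwATNFVEVmdkJGMzMxAAAAADdndBAlVVaHRGm7qYdQEQAGdEV4QAAAAAAASHNGd2VZuYUiNDEQEQACmqq8uUEAEAAABJY1dSABIyACIQABEjIAEzas3v272jAAAEdld0AAAAEzIREBAUQxAAABWb3/3uyqpRNTSIYgARNDIREAADQyAAAAAAA2RJ3+20ElebzIZlVUIAAAABMxEAABEAAAAAE1ZnRJuGrbczQyAAAAAAIxJDEBQBIhAAAAFu/tgQFslCIQABEjIREgFlMQQgEhESIRWt/5IBIlq0EAATfEMREQAlMgIyABJGeJmHhyEmZABKdCAlhjIRESAEQhE0IRRUVndUMiNmYgABerVHECIRIiEDUxNEVEVkMzIjMiV2QREAADqjACIRMyEBRBNmd2ZkMzNEIiVUISMwAAMgACEAEzIQEhFHiHZUNDRUISNDIjRBIQAAARAAASMgARETZ3VEVEVSIhEjREQzMQAAEhAAABEAAREQASM1ZVVDNEIjZlM0UzNFQ0MQAAAAAREQESNFVVVERFQzZ2MkVlZ5qGZAAAAAACNGZVVVVVRFVFZUV3ZCIiIjejMzEAAAJWVpmHVWdlZ4mqunVnd1MzRDEhEAAAAFqph2iWVpqYh5vd24RFVnZDMyAAAAABFHd4iFR6q7qYd3mqh2ZlM0VUIgAAAAAWdUWJdkI4zLmGVERWVWd1MiNFZSEBAAJpp1VndmQ0eHeZd3ZVVVVpqXVEVCRRECaHrYREV4dDNEV6uodmVVQ33KlkIRRxSJic7rUzNHhjERJYh2Z3ZmZDnbuFITQ3//29uJhTIjeYUiNFd2Z3m7u5JL3ahlMO/ampZXmEIiNVd3ZEaJmZhkQxACbOpiEYcxaXVnmXMjEAJnZURWUgAAAAAABaYQFjW+2lVnd2QzIRJFZlMQAAAAAAAAAohEvYW/x1VmZWZCEjRVVTEREAAAAAAAEznP/8dpdVVWd3hBJWVUMhARERIRJGdnZCesqqZFVEVWd4dANWREMhIzIiMzWc3tlBSHdnQkVWaIVFZBI1UyIkZlM0RVV5rMgQXah3c0eGeoNFeFETMRE2dkRUMhJDNDAAK+uHlzaHmVRnerQSMQFGZUVjACZkQgAAA76niEWbuFZ2edxlYxJWVFZjFbuHdkVCAEqVaEKepEZ4ib2mdkVmVWdmebh3Znh1MiRkeGFLdXeKmZqneId2VohliId3Znl1NUIneJdoiIeJh3eId3ZmZ5c1qXd3d4qXZ0IoiJmHd4iGVmaKdFVmZ3Q2lkZ3iau6l0RqmIh1RXmWZleoNYl3Z3ZUIBV1Z2ashleZmIdVVnpzM1lzWcpmmpiFESSFIRBLlEm73cyVVolFirg1q6hCRnvcqpaHRFQnx0nc3t2BNoic2mI3mYdkM0m6q6iHdnZCeVaQ=="/>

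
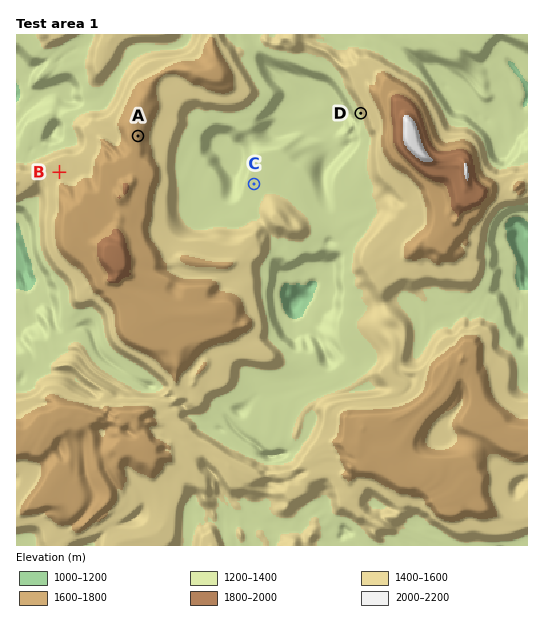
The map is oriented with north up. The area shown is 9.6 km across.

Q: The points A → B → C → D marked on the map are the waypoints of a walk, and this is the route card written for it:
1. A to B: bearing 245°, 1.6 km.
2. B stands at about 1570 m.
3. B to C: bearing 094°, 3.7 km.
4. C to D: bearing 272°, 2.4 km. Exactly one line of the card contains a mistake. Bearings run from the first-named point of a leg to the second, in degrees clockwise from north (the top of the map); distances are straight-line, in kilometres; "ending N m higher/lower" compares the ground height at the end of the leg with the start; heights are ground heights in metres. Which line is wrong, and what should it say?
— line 4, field bearing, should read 56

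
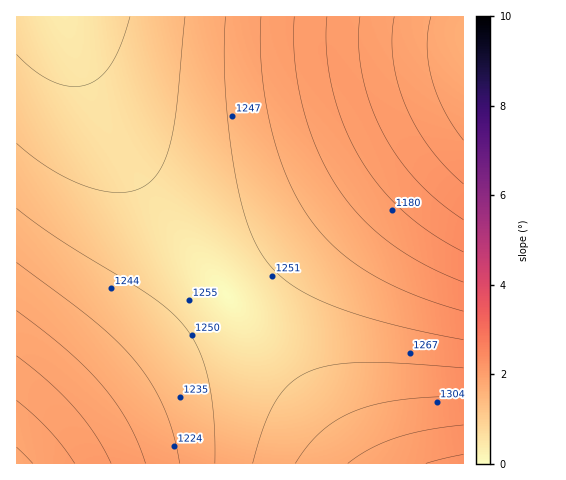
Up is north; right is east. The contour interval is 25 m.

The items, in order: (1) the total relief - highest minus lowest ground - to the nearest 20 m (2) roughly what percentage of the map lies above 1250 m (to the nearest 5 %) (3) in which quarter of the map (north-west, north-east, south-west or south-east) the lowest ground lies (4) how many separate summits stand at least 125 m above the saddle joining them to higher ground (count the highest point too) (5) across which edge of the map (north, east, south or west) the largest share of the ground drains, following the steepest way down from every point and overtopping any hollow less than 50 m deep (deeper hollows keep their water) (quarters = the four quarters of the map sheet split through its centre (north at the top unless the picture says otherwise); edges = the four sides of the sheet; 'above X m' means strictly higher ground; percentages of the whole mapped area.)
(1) Highest minus lowest: about 280 m of relief.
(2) Ground above 1250 m makes up about 50 % of the sheet.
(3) The lowest point lies in the north-east quarter of the map.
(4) Counting only tops that stand 125 m proud, the map has 1 summit.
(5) Most of the ground drains across the eastern edge.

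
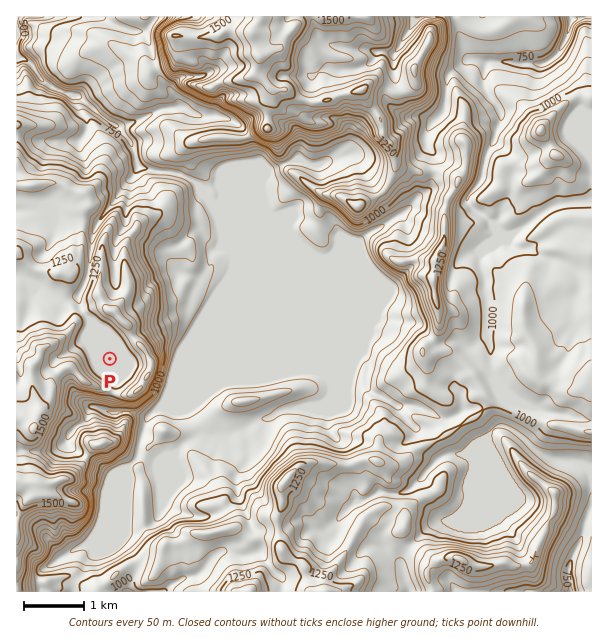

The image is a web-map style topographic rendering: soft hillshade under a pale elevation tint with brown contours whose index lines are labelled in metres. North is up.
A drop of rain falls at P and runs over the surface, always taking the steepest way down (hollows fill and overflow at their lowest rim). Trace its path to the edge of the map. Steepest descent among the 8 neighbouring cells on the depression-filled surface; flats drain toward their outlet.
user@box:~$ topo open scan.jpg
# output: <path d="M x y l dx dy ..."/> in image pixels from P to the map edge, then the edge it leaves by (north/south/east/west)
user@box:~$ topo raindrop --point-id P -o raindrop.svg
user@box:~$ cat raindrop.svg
<path d="M110 359l0-20-29-28-1-9-2-2 0-4 6-11 0-3 3-4 0-5 2-1 0-8 1-1 0-14 2-1 0-11 1-1 0-5 8-13 10-12 0-2 5-4 4-9 9-9 0-2 5-4 3-6 0-3-2-2 0-10-1-2 0-4-5-9-12-12 0-2-3-3-6-1-16-15-2 0-10-11-11 0-3-3-21-10-7-8-6-10-5-5-6-1 0-2-4-4"/>
exit: west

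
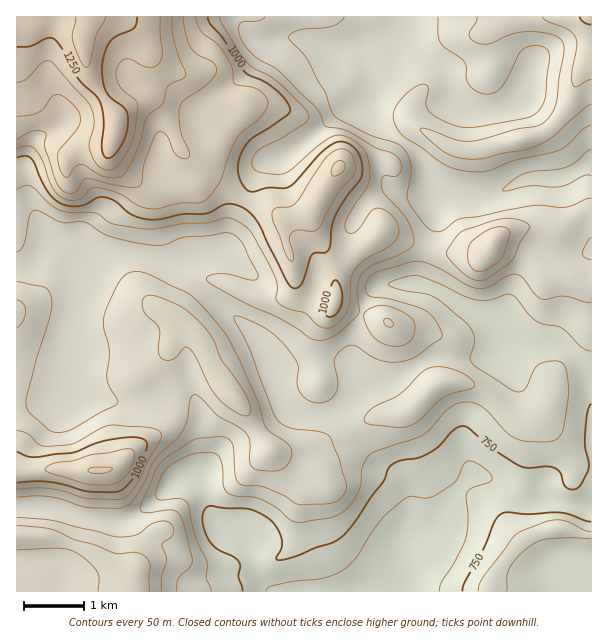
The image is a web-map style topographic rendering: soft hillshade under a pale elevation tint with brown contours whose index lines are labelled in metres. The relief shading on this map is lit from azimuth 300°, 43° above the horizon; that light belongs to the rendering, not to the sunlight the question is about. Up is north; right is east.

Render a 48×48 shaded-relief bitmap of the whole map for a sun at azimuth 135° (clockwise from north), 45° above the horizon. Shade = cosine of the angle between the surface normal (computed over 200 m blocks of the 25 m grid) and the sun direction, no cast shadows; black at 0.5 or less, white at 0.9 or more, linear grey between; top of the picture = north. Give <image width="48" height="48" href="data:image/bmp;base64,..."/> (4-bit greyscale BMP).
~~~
<image width="48" height="48" href="data:image/bmp;base64,Qk32BAAAAAAAAHYAAAAoAAAAMAAAADAAAAABAAQAAAAAAIAEAAATCwAAEwsAABAAAAAAAAAAAAAAABEREQAiIiIAMzMzAERERABVVVUAZmZmAHd3dwCIiIgAmZmZAKqqqgC7u7sAzMzMAN3d3QDu7u4A////AIiId3d4q8upmZq6qqqqqZiHVEM3mZiIiIiIh3d3m8u6mZmaqqqqqZiHZUMliZmIiJmYiHdmiru6mIiImqqrqpiHdlMkeaqYiKqph3ZVaJqph3d3iZqrupmHd2UzWKuqmYiIdlVUV5qpiIh3eaqru6mHd3VERXmqmDNFVmd1RXq6mIiHiqu7u7qYh3ZURERWdlVWiaq6YzerqqmYirvMy7qZmHdlVUMjVqqqq8ze1zWKmrqZiavN3LupmYdlV3ZWid3Lq83v/YZ4d5upmJmszLqpmYd2Z5l4mru6mazv/8mHVGmqmIiau6qpmZh3eJmHmWZVRFae//ypZEabqYiKu7qqqpmIiJqYiWQQABJI3/7LlkR5qYiJq7u7uqmIiZqqmXZCEAIjjO7bqGVmd3iJqrvMu6mIiZmqqmd1QhIzR6zKqYiGZnd4marMzLmIiImqqneHZTNFVnmpiZuod3h3d4is3LmIiHiaqoiId2Vnd3iYeKqpiJmYdmZpzcuYh3eKqpmYh3d4mImXd5mZh4qph2VGnMuph2aJqpmYh3d4mZmHd4mYdnipiIdUWJmId2Z5qpmYh3ZniZmHeJmYd3iZiJmGRWd3d2Z4mqqYh3Znd5mIiZmYd4mpiJq6h4mId3Z3iaqph3d3d3iImZmIiJvKiJvLqZqph3d3iKqph3d3d3iIiJmIiIvcl4q7qYmYiIiIiKqph2Z3iIiIiJmZmHnulWiJmIiIiImYiJmph2Zmd3d4iZmZmXa+pDRWd4iZiImpmHiZiHVVZmZ4mYh3ioWNxjNFaIm7qHiqmWZ4iHZVVmZ4iHdUaqZ824d3iJnNyXiZmHd4iHdlZnd3d3ZUaqiL79y6mIi+64eIiJh4iId3eIh3d3ZUermJzu3bmHaN7JiIeKmIiIiJmZmYiHZVerqYi93KhlRJ3amZmKmImImqq7uqqYZWibuoV6y5dCIUnLmZqamaqoiqvNzMy5dWiazKZHqpdCEAJ4iImqmazKmJrN3N25dmZ5zshVeIdkMgAkVVeKl4ztqImru8y5dVRGruuGiZh2ZlQzRURZhGztuqmZmau5dUMjff65q6iIiZhmZlRIY1rLvcqYiJu6dUIASu7KvKmZq7upiIZYYkmovtuYiZrMqGQABKy5m7maq83MuqqKczZ1je2oiIm9y6hAAFiHeaiJmazd3Mu8lTRDbO24iIit3MuVAARVaId2VVaKzMzMuWQySt25mIib3czKYRRVV3dlQzIjaczKupdDSL3KqYiJvMu7l2ZlVndmZlQyJJzKqphlVpvLuph3mqmImZiGVXiIiIh2MmrKqph4h3mru7l2Z3d3iZmHVXmYiaqXU0i6qoZ6qYmqq7unRFeIiImHZmiIeJuoYzequXaLupmqqZqoVGeIiIiHdmeHd4qpYyWKunWLy5mqqHiYdmeIiIiHd2eIiIq6hSNaunWLy6mqqXeIiIiImYiIh3Z4iZq7qFRZqnV6y6qrqoeJqqmZmqmYh3Zmd5q7uod5moVpu6q7upeJmrqqqqqZiHZmZniqqpiA=="/>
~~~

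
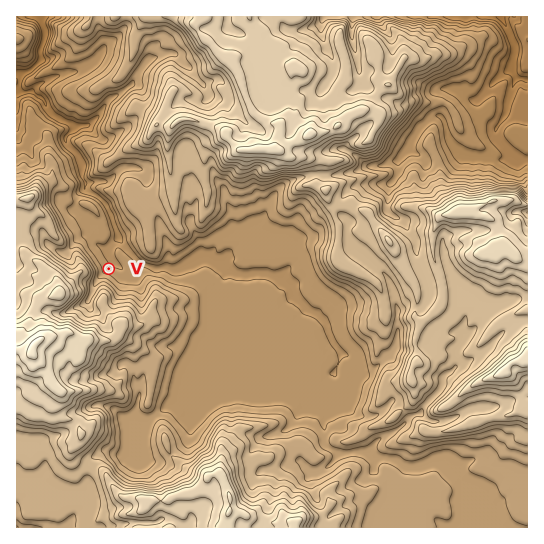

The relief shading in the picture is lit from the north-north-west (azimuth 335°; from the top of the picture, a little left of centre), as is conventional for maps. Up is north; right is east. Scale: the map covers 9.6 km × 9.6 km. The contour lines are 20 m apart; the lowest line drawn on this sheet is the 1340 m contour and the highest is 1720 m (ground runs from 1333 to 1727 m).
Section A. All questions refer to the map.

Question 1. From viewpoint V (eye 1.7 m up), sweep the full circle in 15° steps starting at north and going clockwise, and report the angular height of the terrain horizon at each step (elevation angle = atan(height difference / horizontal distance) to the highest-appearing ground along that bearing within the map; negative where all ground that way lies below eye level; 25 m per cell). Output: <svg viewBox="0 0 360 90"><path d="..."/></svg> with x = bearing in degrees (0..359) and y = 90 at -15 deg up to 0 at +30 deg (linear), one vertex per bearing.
<svg viewBox="0 0 360 90"><path d="M0 57l15-3 15-1 15-1 15 0 15 2 15 3 15-2 15-5 15-1 15-4 15-4 15-5 15-3 15 6 15 1 15-6 15-6 15 0 15 8 15 11 15 3 15 7 15 1"/></svg>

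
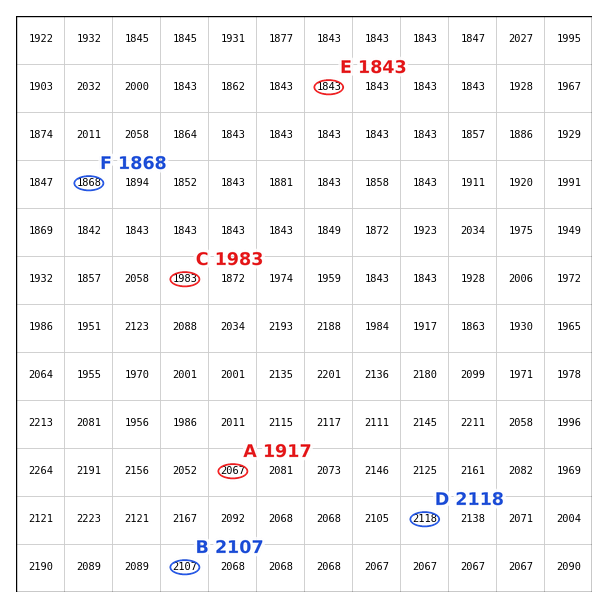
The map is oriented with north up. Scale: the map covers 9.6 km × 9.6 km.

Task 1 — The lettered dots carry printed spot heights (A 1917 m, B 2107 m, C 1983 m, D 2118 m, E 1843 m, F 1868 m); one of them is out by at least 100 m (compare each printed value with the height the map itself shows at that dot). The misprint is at A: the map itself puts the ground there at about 2067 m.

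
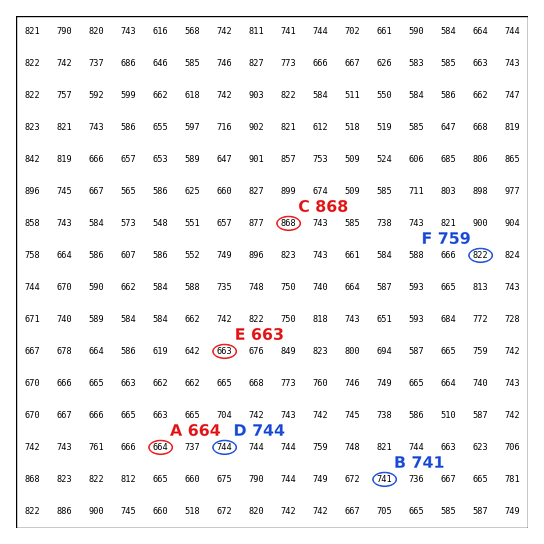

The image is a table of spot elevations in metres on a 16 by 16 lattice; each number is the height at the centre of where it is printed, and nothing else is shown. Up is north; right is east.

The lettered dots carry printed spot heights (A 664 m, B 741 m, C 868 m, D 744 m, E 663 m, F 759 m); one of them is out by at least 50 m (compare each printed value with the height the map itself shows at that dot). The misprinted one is F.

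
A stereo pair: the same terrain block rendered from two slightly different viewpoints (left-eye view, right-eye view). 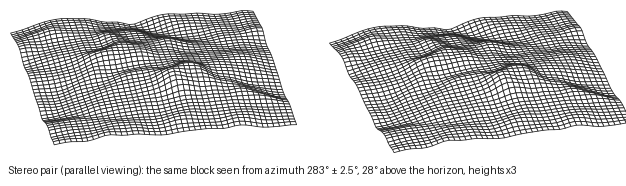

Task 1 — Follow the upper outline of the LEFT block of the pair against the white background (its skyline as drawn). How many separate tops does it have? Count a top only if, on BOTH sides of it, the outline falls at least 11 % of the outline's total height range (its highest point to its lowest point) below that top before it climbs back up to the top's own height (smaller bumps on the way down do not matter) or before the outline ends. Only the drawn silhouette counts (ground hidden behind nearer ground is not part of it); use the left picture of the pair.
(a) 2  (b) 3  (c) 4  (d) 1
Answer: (d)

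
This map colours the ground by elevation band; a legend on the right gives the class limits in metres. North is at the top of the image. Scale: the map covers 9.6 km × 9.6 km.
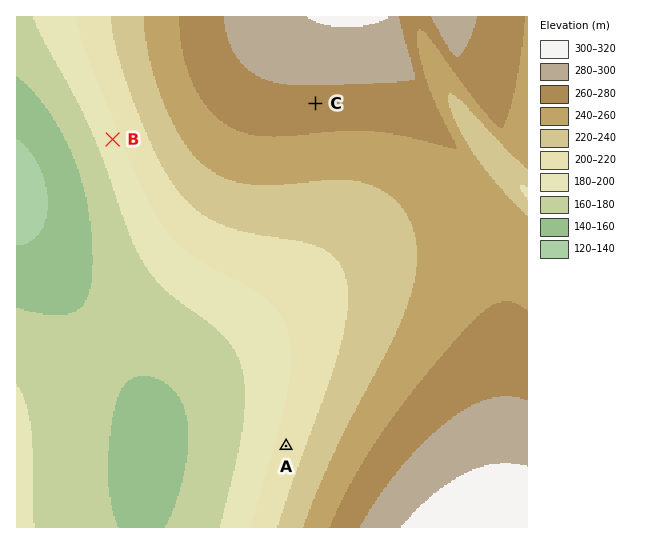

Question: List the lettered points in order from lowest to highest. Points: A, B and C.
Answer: B A C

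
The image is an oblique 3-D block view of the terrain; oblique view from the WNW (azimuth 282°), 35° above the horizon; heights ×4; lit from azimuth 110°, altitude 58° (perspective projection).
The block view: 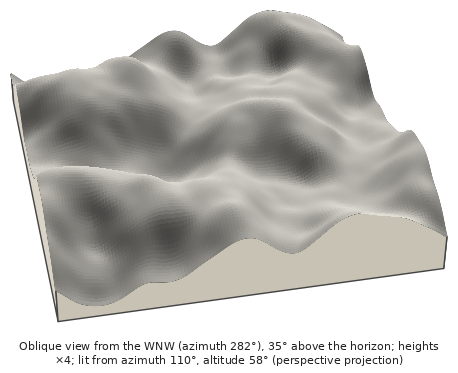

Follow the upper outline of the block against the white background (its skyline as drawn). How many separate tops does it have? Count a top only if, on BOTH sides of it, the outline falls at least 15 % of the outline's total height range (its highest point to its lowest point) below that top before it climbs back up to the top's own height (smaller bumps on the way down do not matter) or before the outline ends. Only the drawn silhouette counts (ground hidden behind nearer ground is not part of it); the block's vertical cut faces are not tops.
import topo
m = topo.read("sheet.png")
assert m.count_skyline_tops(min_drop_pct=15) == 1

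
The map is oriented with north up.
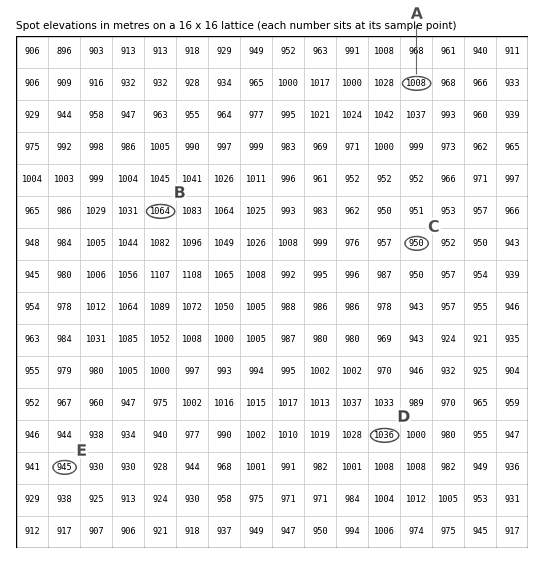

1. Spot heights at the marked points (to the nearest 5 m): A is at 1010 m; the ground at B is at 1065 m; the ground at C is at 950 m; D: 1035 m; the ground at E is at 945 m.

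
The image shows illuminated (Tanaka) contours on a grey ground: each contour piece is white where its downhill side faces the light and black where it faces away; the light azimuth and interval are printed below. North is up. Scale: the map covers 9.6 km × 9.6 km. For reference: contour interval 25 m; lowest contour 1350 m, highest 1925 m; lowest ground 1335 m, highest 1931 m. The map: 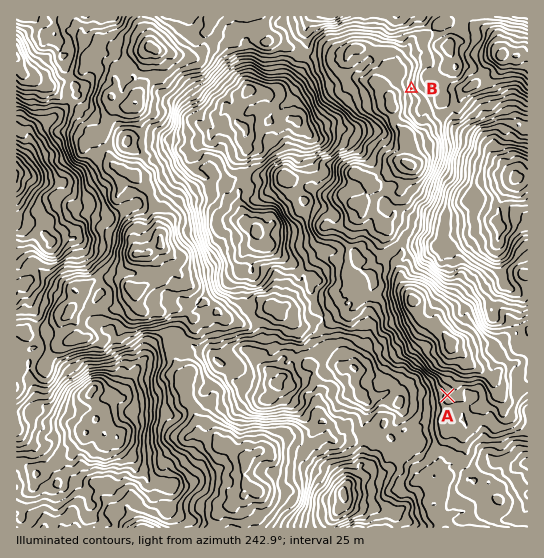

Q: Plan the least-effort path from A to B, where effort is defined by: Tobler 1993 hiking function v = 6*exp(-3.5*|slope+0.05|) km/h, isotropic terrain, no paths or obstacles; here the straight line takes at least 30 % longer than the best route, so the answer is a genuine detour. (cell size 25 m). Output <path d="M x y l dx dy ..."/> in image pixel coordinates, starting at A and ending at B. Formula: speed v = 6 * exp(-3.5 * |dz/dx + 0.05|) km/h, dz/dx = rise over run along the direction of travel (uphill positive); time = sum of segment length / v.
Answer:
<path d="M447 395l0-5-1-3-4-4-3-6-2-3-6-3-4-4-5-10-9-10-14-26 0-3-5-11 0-2-4-8 0-22 3-5 0-8 6-13 0-10 4-8 3-2 1-3 0-11 2-2 2-3 6-11 4-4 18-37 0-17-4-8 0-4-2-6-4-4-6-10-1-2-1-2 0-3-2-3-6-6-2-3 0-1"/>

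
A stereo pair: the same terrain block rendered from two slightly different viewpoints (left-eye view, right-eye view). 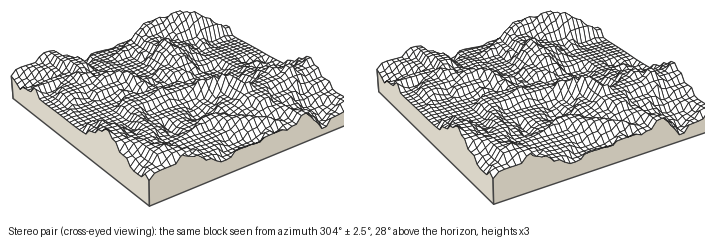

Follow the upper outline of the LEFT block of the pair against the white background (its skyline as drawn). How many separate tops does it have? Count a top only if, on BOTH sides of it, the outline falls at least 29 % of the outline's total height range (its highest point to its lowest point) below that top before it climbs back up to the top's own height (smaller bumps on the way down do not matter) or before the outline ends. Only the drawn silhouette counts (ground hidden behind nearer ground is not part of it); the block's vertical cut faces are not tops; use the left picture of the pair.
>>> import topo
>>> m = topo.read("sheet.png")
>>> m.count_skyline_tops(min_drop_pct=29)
1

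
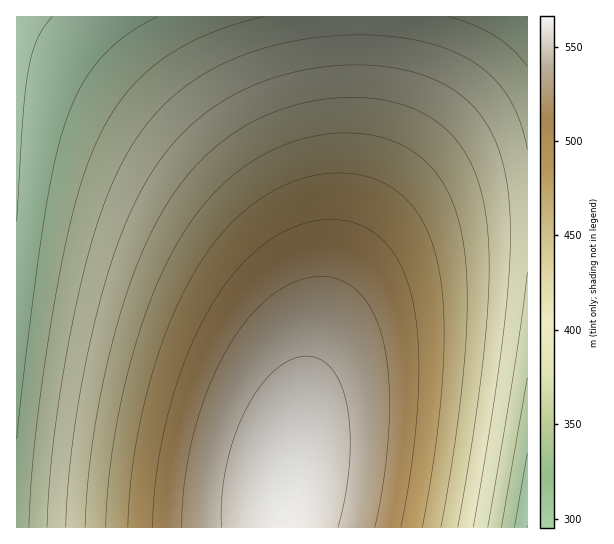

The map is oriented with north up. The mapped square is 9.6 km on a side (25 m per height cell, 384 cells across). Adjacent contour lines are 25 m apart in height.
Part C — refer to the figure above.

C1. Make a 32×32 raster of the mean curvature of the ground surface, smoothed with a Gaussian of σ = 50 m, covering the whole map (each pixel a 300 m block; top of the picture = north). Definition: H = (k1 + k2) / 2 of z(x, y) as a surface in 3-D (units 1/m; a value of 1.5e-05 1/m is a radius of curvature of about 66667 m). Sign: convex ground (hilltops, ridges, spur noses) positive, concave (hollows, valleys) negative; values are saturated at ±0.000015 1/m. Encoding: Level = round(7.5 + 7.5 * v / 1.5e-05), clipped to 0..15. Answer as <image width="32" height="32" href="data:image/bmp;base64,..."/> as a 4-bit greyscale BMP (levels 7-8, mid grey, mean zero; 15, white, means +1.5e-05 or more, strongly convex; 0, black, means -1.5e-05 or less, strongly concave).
<image width="32" height="32" href="data:image/bmp;base64,Qk12AgAAAAAAAHYAAAAoAAAAIAAAACAAAAABAAQAAAAAAAACAAATCwAAEwsAABAAAAAAAAAAAAAAABEREQAiIiIAMzMzAERERABVVVUAZmZmAHd3dwCIiIgAmZmZAKqqqgC7u7sAzMzMAN3d3QDu7u4A////AJqrvM3e7u////////7u3cyaq7zN3e7v///////+7t3Mmqu8zN3u7v///////u7dzJmqu8zd3u7////////u7dyZqrvMzd7u7///////7u3cmaq7vM3d7u///////+7t3Imaq7zN3e7u///////u7d2Jmqu8zN3e7u//////7u7diJmqu8zd3u7v/////+7u3YiZqrvMzd3u7v/////u7t2Imaq7vM3d7u7v////7u7deImaq7zM3d7u7v///+7u7XiJmqu7zN3d7u7v///u7u14iZqqu8zN3e7u7u/+7u7teIiZqru8zN3e7u7u7u7u7XeImaqrvMzd3e7u7u7u7u53iJmaq7vMzd3e7u7u7u7ud4iJmqu7zM3d3e7u7u7u7nd4iZqqu7zM3d3e7u7u7u53eImZqru8zM3d3e7u7u7ud3iImaqru8zM3d3e7u7u7md4iJmaqru8zM3d3d7u7u5nd4iZmqq7u8zM3d3d3u7tZ3eIiZmqq7vMzM3d3d3d3Wd3iImZqqu7vMzM3d3d3d1nd4iJmZqqu7vMzMzd3d3dZ3d4iJmaqqu7u8zMzN3d3WZ3eIiZmaqqu7u8zMzM3d1md3iIiZmaqqu7u7zMzMzNZnd3iIiZmaqqq7u7vMzMzGZ3d4iImZmaqqq7u7u8zMxmZ3d4iImZmaqqqru7u7zM"/>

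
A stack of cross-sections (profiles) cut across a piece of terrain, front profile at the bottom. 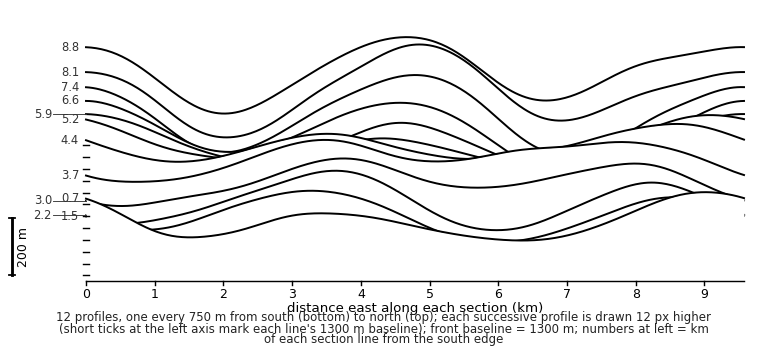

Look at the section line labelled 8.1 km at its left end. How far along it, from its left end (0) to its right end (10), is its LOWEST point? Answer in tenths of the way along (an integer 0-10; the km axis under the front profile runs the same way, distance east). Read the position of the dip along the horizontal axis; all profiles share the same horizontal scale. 2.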